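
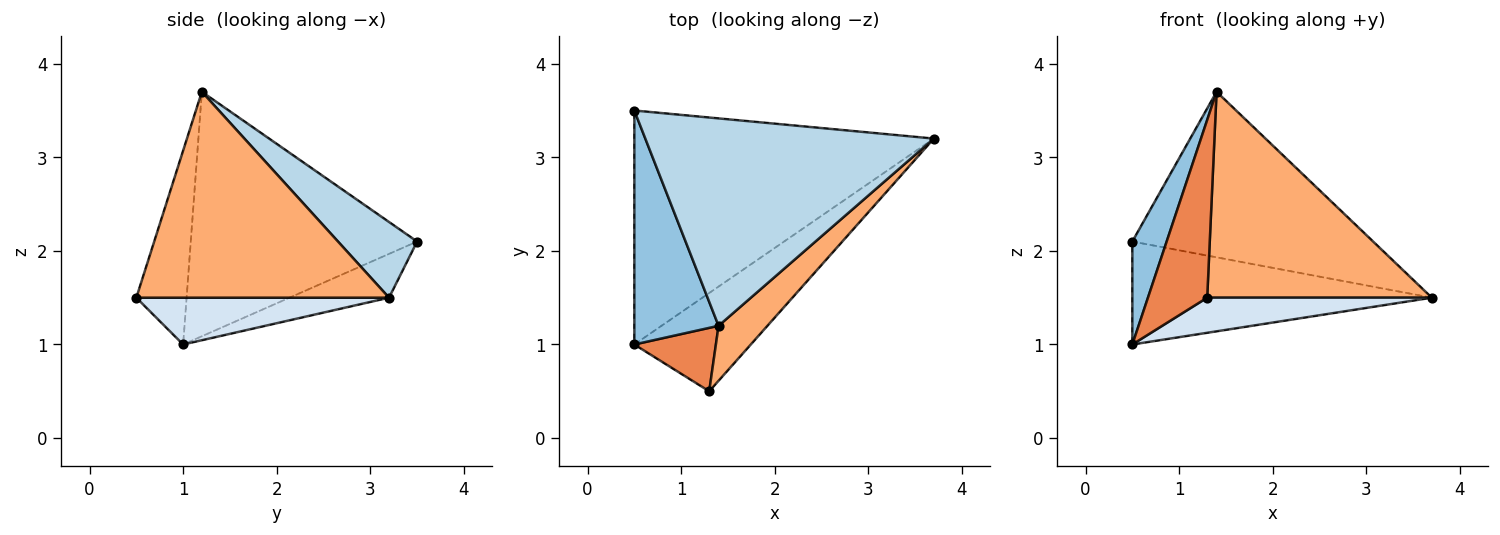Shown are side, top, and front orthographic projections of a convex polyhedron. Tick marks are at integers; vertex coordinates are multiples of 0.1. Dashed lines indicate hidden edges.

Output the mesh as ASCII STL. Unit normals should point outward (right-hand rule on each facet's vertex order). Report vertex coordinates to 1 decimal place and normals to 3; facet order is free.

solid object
 facet normal -0.133 0.399 -0.907
  outer loop
   vertex 0.5 3.5 2.1
   vertex 3.7 3.2 1.5
   vertex 0.5 1.0 1.0
  endloop
 endfacet
 facet normal -0.936 -0.142 0.322
  outer loop
   vertex 1.4 1.2 3.7
   vertex 0.5 3.5 2.1
   vertex 0.5 1.0 1.0
  endloop
 endfacet
 facet normal 0.201 0.611 0.766
  outer loop
   vertex 1.4 1.2 3.7
   vertex 3.7 3.2 1.5
   vertex 0.5 3.5 2.1
  endloop
 endfacet
 facet normal 0.354 -0.315 -0.881
  outer loop
   vertex 1.3 0.5 1.5
   vertex 0.5 1.0 1.0
   vertex 3.7 3.2 1.5
  endloop
 endfacet
 facet normal -0.624 -0.736 0.263
  outer loop
   vertex 1.3 0.5 1.5
   vertex 1.4 1.2 3.7
   vertex 0.5 1.0 1.0
  endloop
 endfacet
 facet normal 0.736 -0.654 0.175
  outer loop
   vertex 1.3 0.5 1.5
   vertex 3.7 3.2 1.5
   vertex 1.4 1.2 3.7
  endloop
 endfacet
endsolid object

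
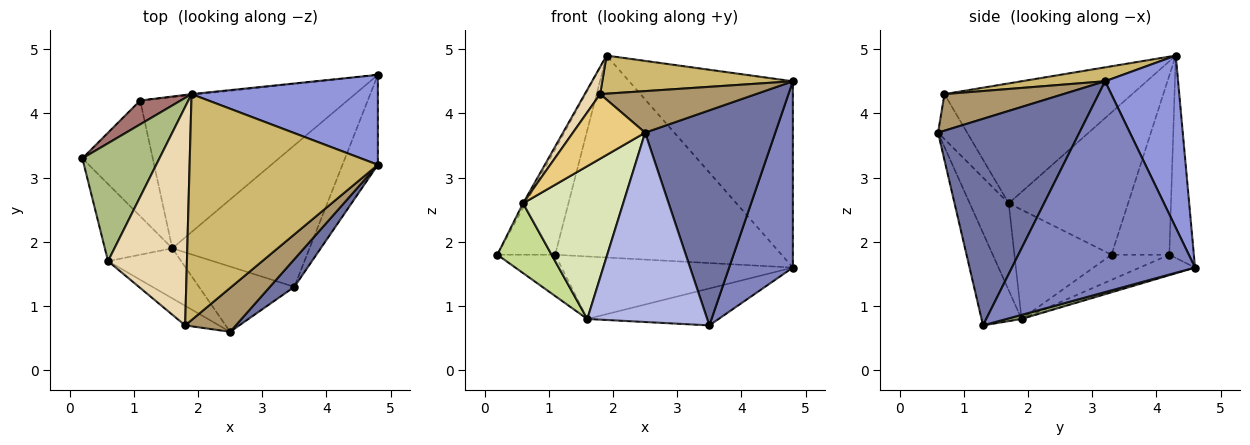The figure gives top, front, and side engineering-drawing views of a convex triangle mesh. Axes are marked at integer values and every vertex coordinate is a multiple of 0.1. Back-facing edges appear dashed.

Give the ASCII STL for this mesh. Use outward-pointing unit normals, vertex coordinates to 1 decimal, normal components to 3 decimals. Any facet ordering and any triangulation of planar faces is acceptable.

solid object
 facet normal 0.733 -0.675 0.087
  outer loop
   vertex 3.5 1.3 0.7
   vertex 4.8 3.2 4.5
   vertex 2.5 0.6 3.7
  endloop
 endfacet
 facet normal 0.933 -0.325 -0.157
  outer loop
   vertex 4.8 4.6 1.6
   vertex 4.8 3.2 4.5
   vertex 3.5 1.3 0.7
  endloop
 endfacet
 facet normal 0.373 0.836 0.403
  outer loop
   vertex 1.9 4.3 4.9
   vertex 4.8 3.2 4.5
   vertex 4.8 4.6 1.6
  endloop
 endfacet
 facet normal -0.301 -0.902 -0.311
  outer loop
   vertex 1.6 1.9 0.8
   vertex 3.5 1.3 0.7
   vertex 2.5 0.6 3.7
  endloop
 endfacet
 facet normal 0.029 0.252 -0.967
  outer loop
   vertex 1.6 1.9 0.8
   vertex 4.8 4.6 1.6
   vertex 3.5 1.3 0.7
  endloop
 endfacet
 facet normal -0.879 0.018 0.476
  outer loop
   vertex 0.6 1.7 2.6
   vertex 1.9 4.3 4.9
   vertex 0.2 3.3 1.8
  endloop
 endfacet
 facet normal -0.768 -0.429 -0.475
  outer loop
   vertex 0.6 1.7 2.6
   vertex 0.2 3.3 1.8
   vertex 1.6 1.9 0.8
  endloop
 endfacet
 facet normal -0.347 -0.891 -0.292
  outer loop
   vertex 0.6 1.7 2.6
   vertex 1.6 1.9 0.8
   vertex 2.5 0.6 3.7
  endloop
 endfacet
 facet normal 0.464 -0.609 0.643
  outer loop
   vertex 1.8 0.7 4.3
   vertex 2.5 0.6 3.7
   vertex 4.8 3.2 4.5
  endloop
 endfacet
 facet normal 0.073 -0.166 0.983
  outer loop
   vertex 1.8 0.7 4.3
   vertex 4.8 3.2 4.5
   vertex 1.9 4.3 4.9
  endloop
 endfacet
 facet normal -0.360 -0.893 -0.271
  outer loop
   vertex 1.8 0.7 4.3
   vertex 0.6 1.7 2.6
   vertex 2.5 0.6 3.7
  endloop
 endfacet
 facet normal -0.834 -0.068 0.548
  outer loop
   vertex 1.8 0.7 4.3
   vertex 1.9 4.3 4.9
   vertex 0.6 1.7 2.6
  endloop
 endfacet
 facet normal -0.698 0.698 0.158
  outer loop
   vertex 1.1 4.2 1.8
   vertex 0.2 3.3 1.8
   vertex 1.9 4.3 4.9
  endloop
 endfacet
 facet normal -0.108 0.994 -0.004
  outer loop
   vertex 1.1 4.2 1.8
   vertex 1.9 4.3 4.9
   vertex 4.8 4.6 1.6
  endloop
 endfacet
 facet normal -0.319 0.319 -0.893
  outer loop
   vertex 1.1 4.2 1.8
   vertex 1.6 1.9 0.8
   vertex 0.2 3.3 1.8
  endloop
 endfacet
 facet normal -0.091 0.380 -0.920
  outer loop
   vertex 1.1 4.2 1.8
   vertex 4.8 4.6 1.6
   vertex 1.6 1.9 0.8
  endloop
 endfacet
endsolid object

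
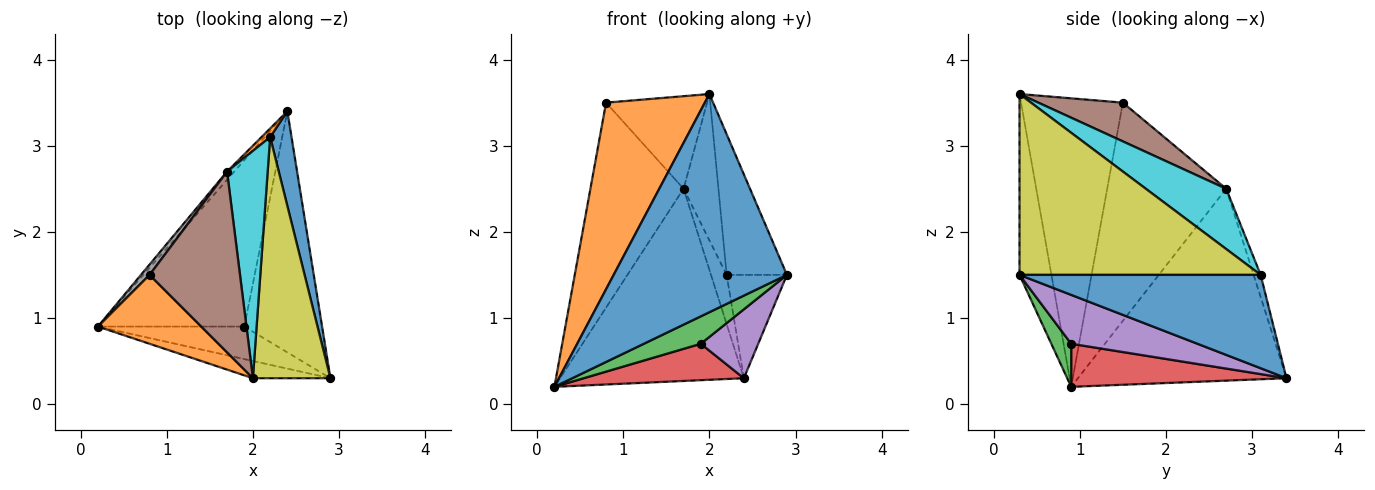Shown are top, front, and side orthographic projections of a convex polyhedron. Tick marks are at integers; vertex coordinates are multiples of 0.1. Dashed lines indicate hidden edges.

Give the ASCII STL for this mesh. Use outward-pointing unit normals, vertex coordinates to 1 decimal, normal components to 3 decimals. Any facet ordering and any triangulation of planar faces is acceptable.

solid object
 facet normal -0.181 -0.981 -0.077
  outer loop
   vertex 2.0 0.3 3.6
   vertex 0.2 0.9 0.2
   vertex 2.9 0.3 1.5
  endloop
 endfacet
 facet normal -0.695 -0.674 0.249
  outer loop
   vertex 0.8 1.5 3.5
   vertex 0.2 0.9 0.2
   vertex 2.0 0.3 3.6
  endloop
 endfacet
 facet normal 0.219 -0.629 -0.746
  outer loop
   vertex 1.9 0.9 0.7
   vertex 2.9 0.3 1.5
   vertex 0.2 0.9 0.2
  endloop
 endfacet
 facet normal 0.276 -0.205 -0.939
  outer loop
   vertex 1.9 0.9 0.7
   vertex 0.2 0.9 0.2
   vertex 2.4 3.4 0.3
  endloop
 endfacet
 facet normal 0.517 -0.235 -0.823
  outer loop
   vertex 1.9 0.9 0.7
   vertex 2.4 3.4 0.3
   vertex 2.9 0.3 1.5
  endloop
 endfacet
 facet normal 0.356 0.426 0.832
  outer loop
   vertex 1.7 2.7 2.5
   vertex 0.8 1.5 3.5
   vertex 2.0 0.3 3.6
  endloop
 endfacet
 facet normal -0.750 0.661 -0.028
  outer loop
   vertex 1.7 2.7 2.5
   vertex 2.4 3.4 0.3
   vertex 0.2 0.9 0.2
  endloop
 endfacet
 facet normal -0.787 0.616 0.031
  outer loop
   vertex 1.7 2.7 2.5
   vertex 0.2 0.9 0.2
   vertex 0.8 1.5 3.5
  endloop
 endfacet
 facet normal 0.896 0.224 0.384
  outer loop
   vertex 2.2 3.1 1.5
   vertex 2.0 0.3 3.6
   vertex 2.9 0.3 1.5
  endloop
 endfacet
 facet normal 0.780 0.338 0.526
  outer loop
   vertex 2.2 3.1 1.5
   vertex 1.7 2.7 2.5
   vertex 2.0 0.3 3.6
  endloop
 endfacet
 facet normal 0.947 0.237 0.217
  outer loop
   vertex 2.2 3.1 1.5
   vertex 2.9 0.3 1.5
   vertex 2.4 3.4 0.3
  endloop
 endfacet
 facet normal -0.405 0.901 0.158
  outer loop
   vertex 2.2 3.1 1.5
   vertex 2.4 3.4 0.3
   vertex 1.7 2.7 2.5
  endloop
 endfacet
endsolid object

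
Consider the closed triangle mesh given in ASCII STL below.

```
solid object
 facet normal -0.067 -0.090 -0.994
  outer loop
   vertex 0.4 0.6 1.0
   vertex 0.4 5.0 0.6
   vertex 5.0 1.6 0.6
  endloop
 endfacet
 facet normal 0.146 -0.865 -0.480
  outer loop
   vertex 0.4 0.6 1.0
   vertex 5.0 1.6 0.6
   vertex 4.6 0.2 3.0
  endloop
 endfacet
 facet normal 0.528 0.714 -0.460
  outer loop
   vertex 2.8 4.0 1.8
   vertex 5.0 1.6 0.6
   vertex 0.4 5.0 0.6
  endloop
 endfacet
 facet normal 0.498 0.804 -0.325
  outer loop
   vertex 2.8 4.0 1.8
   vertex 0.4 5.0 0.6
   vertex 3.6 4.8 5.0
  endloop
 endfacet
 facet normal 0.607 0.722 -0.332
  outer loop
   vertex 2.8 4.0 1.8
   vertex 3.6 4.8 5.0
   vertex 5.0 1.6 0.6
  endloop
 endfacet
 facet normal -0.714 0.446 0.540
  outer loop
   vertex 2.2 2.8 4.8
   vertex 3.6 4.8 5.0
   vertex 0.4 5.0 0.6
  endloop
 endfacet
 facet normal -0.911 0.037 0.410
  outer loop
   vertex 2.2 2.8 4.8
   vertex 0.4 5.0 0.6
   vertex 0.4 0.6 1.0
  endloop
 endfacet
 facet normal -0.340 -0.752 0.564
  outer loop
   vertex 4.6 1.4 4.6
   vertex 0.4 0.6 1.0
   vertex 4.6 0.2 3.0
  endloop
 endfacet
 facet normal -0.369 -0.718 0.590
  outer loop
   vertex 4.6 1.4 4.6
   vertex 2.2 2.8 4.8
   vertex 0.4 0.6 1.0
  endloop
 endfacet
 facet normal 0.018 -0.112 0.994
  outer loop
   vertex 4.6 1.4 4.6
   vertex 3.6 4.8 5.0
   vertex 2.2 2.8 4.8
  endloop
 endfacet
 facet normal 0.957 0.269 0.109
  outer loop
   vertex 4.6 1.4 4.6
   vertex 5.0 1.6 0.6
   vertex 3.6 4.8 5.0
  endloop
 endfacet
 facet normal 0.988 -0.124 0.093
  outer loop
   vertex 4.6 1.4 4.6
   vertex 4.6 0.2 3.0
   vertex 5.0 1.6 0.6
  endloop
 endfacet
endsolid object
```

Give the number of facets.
12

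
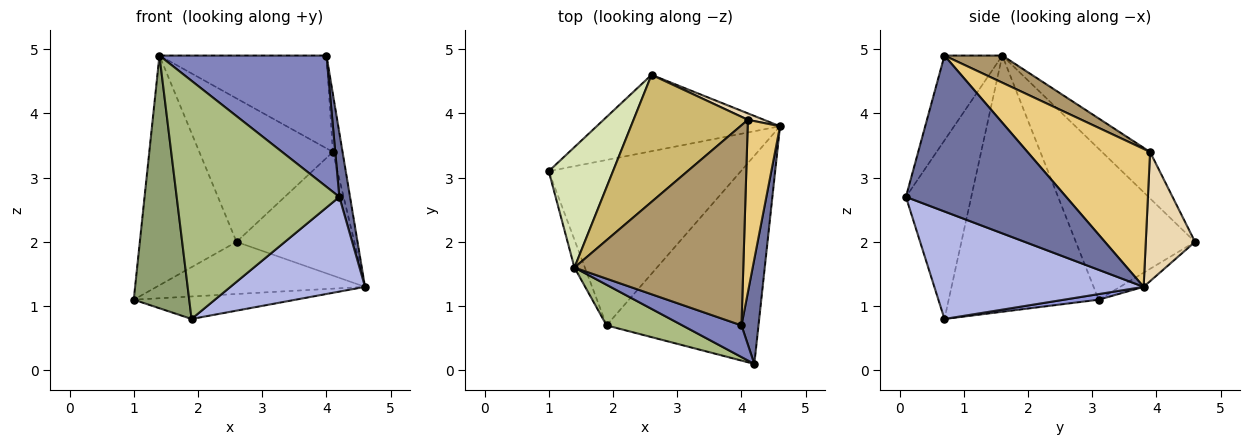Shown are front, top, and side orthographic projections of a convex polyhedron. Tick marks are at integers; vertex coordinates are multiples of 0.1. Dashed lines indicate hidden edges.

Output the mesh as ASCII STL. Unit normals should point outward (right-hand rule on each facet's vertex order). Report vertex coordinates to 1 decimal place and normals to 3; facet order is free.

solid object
 facet normal 0.992 -0.066 0.108
  outer loop
   vertex 4.0 0.7 4.9
   vertex 4.2 0.1 2.7
   vertex 4.6 3.8 1.3
  endloop
 endfacet
 facet normal -0.319 -0.921 0.222
  outer loop
   vertex 4.0 0.7 4.9
   vertex 1.4 1.6 4.9
   vertex 4.2 0.1 2.7
  endloop
 endfacet
 facet normal 0.029 0.135 -0.990
  outer loop
   vertex 1.9 0.7 0.8
   vertex 1.0 3.1 1.1
   vertex 4.6 3.8 1.3
  endloop
 endfacet
 facet normal 0.541 -0.348 -0.765
  outer loop
   vertex 1.9 0.7 0.8
   vertex 4.6 3.8 1.3
   vertex 4.2 0.1 2.7
  endloop
 endfacet
 facet normal -0.937 -0.347 -0.038
  outer loop
   vertex 1.9 0.7 0.8
   vertex 1.4 1.6 4.9
   vertex 1.0 3.1 1.1
  endloop
 endfacet
 facet normal -0.368 -0.917 0.156
  outer loop
   vertex 1.9 0.7 0.8
   vertex 4.2 0.1 2.7
   vertex 1.4 1.6 4.9
  endloop
 endfacet
 facet normal -0.064 0.562 -0.824
  outer loop
   vertex 2.6 4.6 2.0
   vertex 4.6 3.8 1.3
   vertex 1.0 3.1 1.1
  endloop
 endfacet
 facet normal -0.737 0.598 0.314
  outer loop
   vertex 2.6 4.6 2.0
   vertex 1.0 3.1 1.1
   vertex 1.4 1.6 4.9
  endloop
 endfacet
 facet normal 0.144 0.416 0.898
  outer loop
   vertex 4.1 3.9 3.4
   vertex 1.4 1.6 4.9
   vertex 4.0 0.7 4.9
  endloop
 endfacet
 facet normal -0.260 0.723 0.640
  outer loop
   vertex 4.1 3.9 3.4
   vertex 2.6 4.6 2.0
   vertex 1.4 1.6 4.9
  endloop
 endfacet
 facet normal 0.971 0.076 0.228
  outer loop
   vertex 4.1 3.9 3.4
   vertex 4.0 0.7 4.9
   vertex 4.6 3.8 1.3
  endloop
 endfacet
 facet normal 0.385 0.922 0.048
  outer loop
   vertex 4.1 3.9 3.4
   vertex 4.6 3.8 1.3
   vertex 2.6 4.6 2.0
  endloop
 endfacet
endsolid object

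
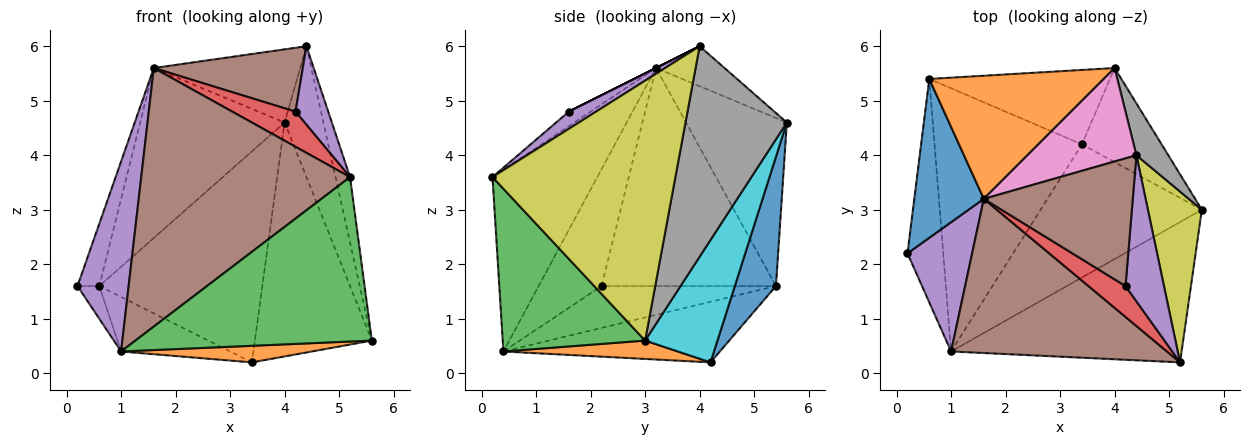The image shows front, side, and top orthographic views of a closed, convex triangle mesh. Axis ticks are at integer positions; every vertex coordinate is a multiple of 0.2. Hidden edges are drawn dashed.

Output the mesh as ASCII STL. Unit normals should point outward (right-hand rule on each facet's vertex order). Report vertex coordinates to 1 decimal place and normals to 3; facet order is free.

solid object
 facet normal -0.946 0.118 0.302
  outer loop
   vertex 0.6 5.4 1.6
   vertex 0.2 2.2 1.6
   vertex 1.6 3.2 5.6
  endloop
 endfacet
 facet normal -0.492 0.705 0.511
  outer loop
   vertex 0.6 5.4 1.6
   vertex 1.6 3.2 5.6
   vertex 4.0 5.6 4.6
  endloop
 endfacet
 facet normal 0.417 -0.692 -0.590
  outer loop
   vertex 1.0 0.4 0.4
   vertex 5.6 3.0 0.6
   vertex 5.2 0.2 3.6
  endloop
 endfacet
 facet normal -0.757 0.095 -0.647
  outer loop
   vertex 1.0 0.4 0.4
   vertex 0.2 2.2 1.6
   vertex 0.6 5.4 1.6
  endloop
 endfacet
 facet normal -0.713 -0.580 0.394
  outer loop
   vertex 1.0 0.4 0.4
   vertex 1.6 3.2 5.6
   vertex 0.2 2.2 1.6
  endloop
 endfacet
 facet normal -0.396 -0.789 0.470
  outer loop
   vertex 1.0 0.4 0.4
   vertex 5.2 0.2 3.6
   vertex 1.6 3.2 5.6
  endloop
 endfacet
 facet normal -0.277 0.592 0.756
  outer loop
   vertex 4.4 4.0 6.0
   vertex 4.0 5.6 4.6
   vertex 1.6 3.2 5.6
  endloop
 endfacet
 facet normal 0.925 0.354 0.140
  outer loop
   vertex 4.4 4.0 6.0
   vertex 5.6 3.0 0.6
   vertex 4.0 5.6 4.6
  endloop
 endfacet
 facet normal 0.976 0.078 0.203
  outer loop
   vertex 4.4 4.0 6.0
   vertex 5.2 0.2 3.6
   vertex 5.6 3.0 0.6
  endloop
 endfacet
 facet normal 0.498 0.805 -0.324
  outer loop
   vertex 3.4 4.2 0.2
   vertex 4.0 5.6 4.6
   vertex 5.6 3.0 0.6
  endloop
 endfacet
 facet normal 0.231 0.917 -0.323
  outer loop
   vertex 3.4 4.2 0.2
   vertex 0.6 5.4 1.6
   vertex 4.0 5.6 4.6
  endloop
 endfacet
 facet normal 0.112 -0.123 -0.986
  outer loop
   vertex 3.4 4.2 0.2
   vertex 5.6 3.0 0.6
   vertex 1.0 0.4 0.4
  endloop
 endfacet
 facet normal -0.374 0.188 -0.908
  outer loop
   vertex 3.4 4.2 0.2
   vertex 1.0 0.4 0.4
   vertex 0.6 5.4 1.6
  endloop
 endfacet
 facet normal -0.251 -0.727 0.639
  outer loop
   vertex 4.2 1.6 4.8
   vertex 1.6 3.2 5.6
   vertex 5.2 0.2 3.6
  endloop
 endfacet
 facet normal 0.367 -0.440 0.819
  outer loop
   vertex 4.2 1.6 4.8
   vertex 5.2 0.2 3.6
   vertex 4.4 4.0 6.0
  endloop
 endfacet
 facet normal 0.000 -0.447 0.894
  outer loop
   vertex 4.2 1.6 4.8
   vertex 4.4 4.0 6.0
   vertex 1.6 3.2 5.6
  endloop
 endfacet
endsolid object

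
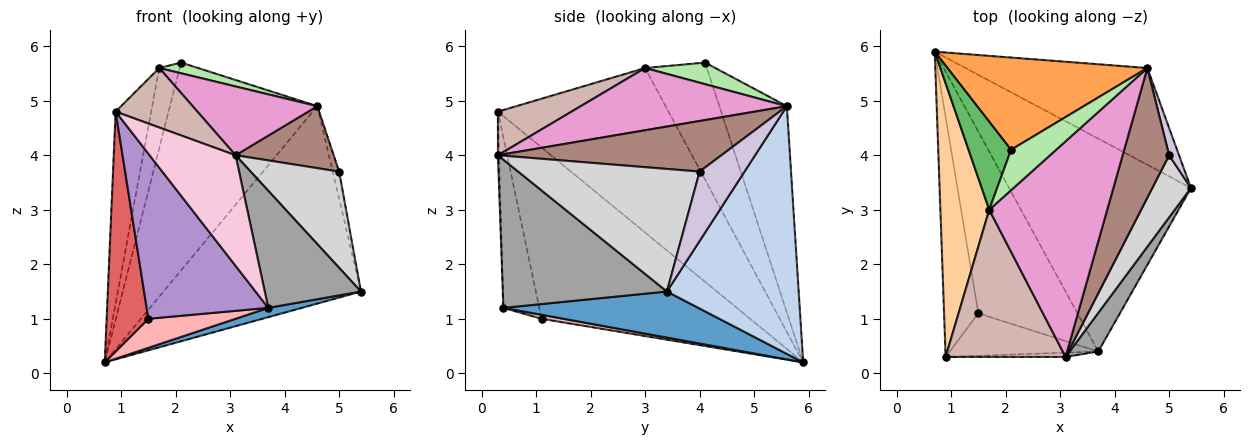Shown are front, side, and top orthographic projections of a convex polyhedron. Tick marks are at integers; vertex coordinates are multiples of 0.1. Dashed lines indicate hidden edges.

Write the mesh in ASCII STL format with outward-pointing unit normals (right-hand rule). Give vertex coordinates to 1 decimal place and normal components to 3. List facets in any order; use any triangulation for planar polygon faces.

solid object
 facet normal 0.245 -0.042 -0.968
  outer loop
   vertex 3.7 0.4 1.2
   vertex 0.7 5.9 0.2
   vertex 5.4 3.4 1.5
  endloop
 endfacet
 facet normal 0.514 0.770 -0.377
  outer loop
   vertex 4.6 5.6 4.9
   vertex 5.4 3.4 1.5
   vertex 0.7 5.9 0.2
  endloop
 endfacet
 facet normal -0.386 0.843 0.374
  outer loop
   vertex 4.6 5.6 4.9
   vertex 0.7 5.9 0.2
   vertex 2.1 4.1 5.7
  endloop
 endfacet
 facet normal -0.940 0.196 0.279
  outer loop
   vertex 1.7 3.0 5.6
   vertex 0.7 5.9 0.2
   vertex 0.9 0.3 4.8
  endloop
 endfacet
 facet normal -0.898 0.297 0.326
  outer loop
   vertex 1.7 3.0 5.6
   vertex 2.1 4.1 5.7
   vertex 0.7 5.9 0.2
  endloop
 endfacet
 facet normal 0.420 -0.233 0.877
  outer loop
   vertex 1.7 3.0 5.6
   vertex 4.6 5.6 4.9
   vertex 2.1 4.1 5.7
  endloop
 endfacet
 facet normal -0.962 -0.192 -0.192
  outer loop
   vertex 1.5 1.1 1.0
   vertex 0.9 0.3 4.8
   vertex 0.7 5.9 0.2
  endloop
 endfacet
 facet normal 0.039 -0.158 -0.987
  outer loop
   vertex 1.5 1.1 1.0
   vertex 0.7 5.9 0.2
   vertex 3.7 0.4 1.2
  endloop
 endfacet
 facet normal -0.275 -0.931 -0.239
  outer loop
   vertex 1.5 1.1 1.0
   vertex 3.7 0.4 1.2
   vertex 0.9 0.3 4.8
  endloop
 endfacet
 facet normal 0.980 0.140 0.140
  outer loop
   vertex 5.0 4.0 3.7
   vertex 5.4 3.4 1.5
   vertex 4.6 5.6 4.9
  endloop
 endfacet
 facet normal 0.701 -0.308 0.644
  outer loop
   vertex 3.1 0.3 4.0
   vertex 5.0 4.0 3.7
   vertex 4.6 5.6 4.9
  endloop
 endfacet
 facet normal 0.319 -0.355 0.879
  outer loop
   vertex 3.1 0.3 4.0
   vertex 1.7 3.0 5.6
   vertex 0.9 0.3 4.8
  endloop
 endfacet
 facet normal 0.449 -0.272 0.851
  outer loop
   vertex 3.1 0.3 4.0
   vertex 4.6 5.6 4.9
   vertex 1.7 3.0 5.6
  endloop
 endfacet
 facet normal -0.014 -0.999 -0.039
  outer loop
   vertex 3.1 0.3 4.0
   vertex 0.9 0.3 4.8
   vertex 3.7 0.4 1.2
  endloop
 endfacet
 facet normal 0.851 -0.499 0.165
  outer loop
   vertex 3.1 0.3 4.0
   vertex 3.7 0.4 1.2
   vertex 5.4 3.4 1.5
  endloop
 endfacet
 facet normal 0.865 -0.422 0.272
  outer loop
   vertex 3.1 0.3 4.0
   vertex 5.4 3.4 1.5
   vertex 5.0 4.0 3.7
  endloop
 endfacet
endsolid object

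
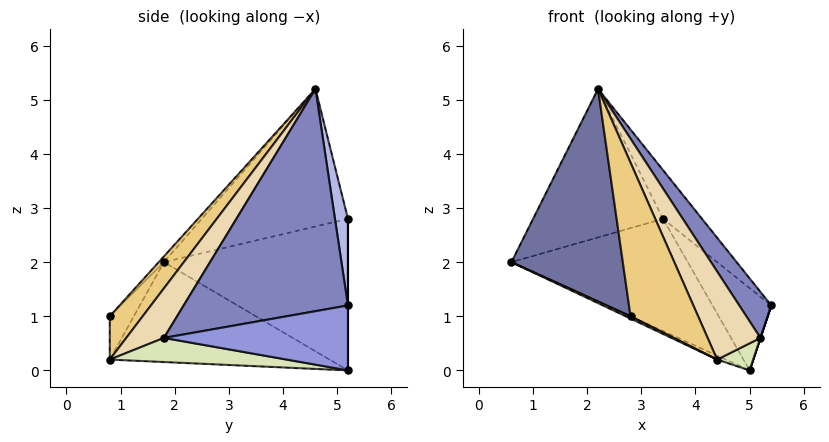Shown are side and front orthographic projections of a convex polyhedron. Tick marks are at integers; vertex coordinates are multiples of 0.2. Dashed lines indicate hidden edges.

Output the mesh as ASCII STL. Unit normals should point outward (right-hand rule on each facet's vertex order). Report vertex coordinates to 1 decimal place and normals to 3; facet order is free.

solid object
 facet normal -0.034 -0.744 0.668
  outer loop
   vertex 2.2 4.6 5.2
   vertex 0.6 1.8 2.0
   vertex 2.8 0.8 1.0
  endloop
 endfacet
 facet normal 0.783 -0.153 0.603
  outer loop
   vertex 5.2 1.8 0.6
   vertex 5.4 5.2 1.2
   vertex 2.2 4.6 5.2
  endloop
 endfacet
 facet normal 0.949 0.000 -0.316
  outer loop
   vertex 5.2 1.8 0.6
   vertex 5.0 5.2 0.0
   vertex 5.4 5.2 1.2
  endloop
 endfacet
 facet normal 0.294 0.882 0.368
  outer loop
   vertex 3.4 5.2 2.8
   vertex 2.2 4.6 5.2
   vertex 5.4 5.2 1.2
  endloop
 endfacet
 facet normal 0.000 1.000 0.000
  outer loop
   vertex 3.4 5.2 2.8
   vertex 5.4 5.2 1.2
   vertex 5.0 5.2 0.0
  endloop
 endfacet
 facet normal -0.732 0.650 -0.203
  outer loop
   vertex 3.4 5.2 2.8
   vertex 0.6 1.8 2.0
   vertex 2.2 4.6 5.2
  endloop
 endfacet
 facet normal -0.668 0.639 -0.381
  outer loop
   vertex 3.4 5.2 2.8
   vertex 5.0 5.2 0.0
   vertex 0.6 1.8 2.0
  endloop
 endfacet
 facet normal 0.554 -0.113 -0.825
  outer loop
   vertex 4.4 0.8 0.2
   vertex 5.0 5.2 0.0
   vertex 5.2 1.8 0.6
  endloop
 endfacet
 facet normal -0.445 -0.089 -0.891
  outer loop
   vertex 4.4 0.8 0.2
   vertex 2.8 0.8 1.0
   vertex 0.6 1.8 2.0
  endloop
 endfacet
 facet normal -0.424 0.017 -0.905
  outer loop
   vertex 4.4 0.8 0.2
   vertex 0.6 1.8 2.0
   vertex 5.0 5.2 0.0
  endloop
 endfacet
 facet normal 0.329 -0.676 0.659
  outer loop
   vertex 4.4 0.8 0.2
   vertex 2.2 4.6 5.2
   vertex 2.8 0.8 1.0
  endloop
 endfacet
 facet normal 0.437 -0.613 0.658
  outer loop
   vertex 4.4 0.8 0.2
   vertex 5.2 1.8 0.6
   vertex 2.2 4.6 5.2
  endloop
 endfacet
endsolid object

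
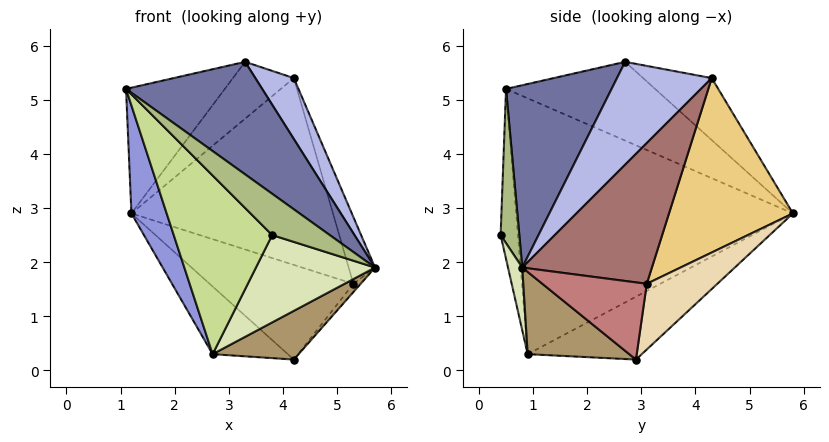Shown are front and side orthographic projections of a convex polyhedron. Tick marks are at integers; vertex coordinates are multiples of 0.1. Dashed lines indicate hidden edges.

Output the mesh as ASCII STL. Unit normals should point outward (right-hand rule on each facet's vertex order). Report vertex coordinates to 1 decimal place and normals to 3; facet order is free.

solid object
 facet normal 0.483 -0.623 0.616
  outer loop
   vertex 3.3 2.7 5.7
   vertex 1.1 0.5 5.2
   vertex 5.7 0.8 1.9
  endloop
 endfacet
 facet normal -0.524 0.347 0.778
  outer loop
   vertex 3.3 2.7 5.7
   vertex 1.2 5.8 2.9
   vertex 1.1 0.5 5.2
  endloop
 endfacet
 facet normal -0.941 -0.120 -0.317
  outer loop
   vertex 2.7 0.9 0.3
   vertex 1.1 0.5 5.2
   vertex 1.2 5.8 2.9
  endloop
 endfacet
 facet normal 0.733 -0.298 0.612
  outer loop
   vertex 4.2 4.3 5.4
   vertex 3.3 2.7 5.7
   vertex 5.7 0.8 1.9
  endloop
 endfacet
 facet normal -0.457 0.405 0.792
  outer loop
   vertex 4.2 4.3 5.4
   vertex 1.2 5.8 2.9
   vertex 3.3 2.7 5.7
  endloop
 endfacet
 facet normal 0.292 -0.899 0.325
  outer loop
   vertex 3.8 0.4 2.5
   vertex 5.7 0.8 1.9
   vertex 1.1 0.5 5.2
  endloop
 endfacet
 facet normal -0.172 -0.976 -0.136
  outer loop
   vertex 3.8 0.4 2.5
   vertex 1.1 0.5 5.2
   vertex 2.7 0.9 0.3
  endloop
 endfacet
 facet normal 0.114 -0.955 -0.274
  outer loop
   vertex 3.8 0.4 2.5
   vertex 2.7 0.9 0.3
   vertex 5.7 0.8 1.9
  endloop
 endfacet
 facet normal 0.429 -0.363 -0.827
  outer loop
   vertex 4.2 2.9 0.2
   vertex 5.7 0.8 1.9
   vertex 2.7 0.9 0.3
  endloop
 endfacet
 facet normal -0.459 0.303 -0.835
  outer loop
   vertex 4.2 2.9 0.2
   vertex 2.7 0.9 0.3
   vertex 1.2 5.8 2.9
  endloop
 endfacet
 facet normal 0.520 0.846 -0.117
  outer loop
   vertex 5.3 3.1 1.6
   vertex 1.2 5.8 2.9
   vertex 4.2 4.3 5.4
  endloop
 endfacet
 facet normal 0.398 0.811 -0.429
  outer loop
   vertex 5.3 3.1 1.6
   vertex 4.2 2.9 0.2
   vertex 1.2 5.8 2.9
  endloop
 endfacet
 facet normal 0.957 0.195 0.216
  outer loop
   vertex 5.3 3.1 1.6
   vertex 4.2 4.3 5.4
   vertex 5.7 0.8 1.9
  endloop
 endfacet
 facet normal 0.781 0.055 -0.622
  outer loop
   vertex 5.3 3.1 1.6
   vertex 5.7 0.8 1.9
   vertex 4.2 2.9 0.2
  endloop
 endfacet
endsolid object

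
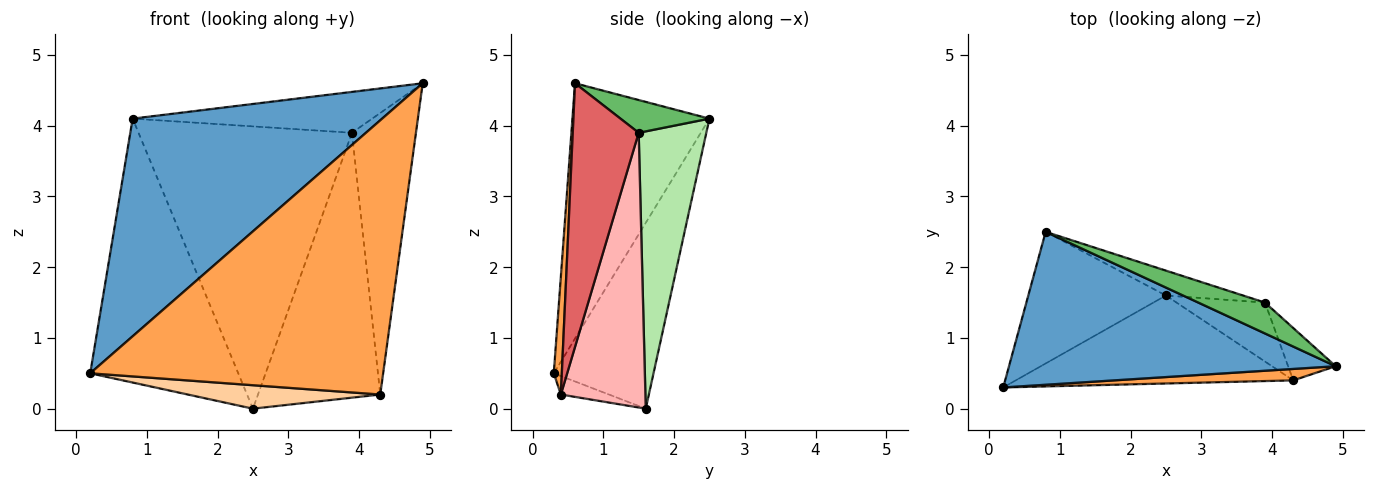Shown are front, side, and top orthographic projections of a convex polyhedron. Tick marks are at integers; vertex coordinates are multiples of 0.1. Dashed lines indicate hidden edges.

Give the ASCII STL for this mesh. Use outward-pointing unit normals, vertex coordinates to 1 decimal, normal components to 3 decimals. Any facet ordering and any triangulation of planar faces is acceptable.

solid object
 facet normal -0.410 -0.746 0.524
  outer loop
   vertex 0.8 2.5 4.1
   vertex 0.2 0.3 0.5
   vertex 4.9 0.6 4.6
  endloop
 endfacet
 facet normal -0.516 0.766 -0.382
  outer loop
   vertex 2.5 1.6 0.0
   vertex 0.2 0.3 0.5
   vertex 0.8 2.5 4.1
  endloop
 endfacet
 facet normal 0.027 -0.999 0.042
  outer loop
   vertex 4.3 0.4 0.2
   vertex 4.9 0.6 4.6
   vertex 0.2 0.3 0.5
  endloop
 endfacet
 facet normal -0.064 -0.257 -0.964
  outer loop
   vertex 4.3 0.4 0.2
   vertex 0.2 0.3 0.5
   vertex 2.5 1.6 0.0
  endloop
 endfacet
 facet normal 0.284 0.765 0.578
  outer loop
   vertex 3.9 1.5 3.9
   vertex 0.8 2.5 4.1
   vertex 4.9 0.6 4.6
  endloop
 endfacet
 facet normal 0.301 0.950 -0.084
  outer loop
   vertex 3.9 1.5 3.9
   vertex 2.5 1.6 0.0
   vertex 0.8 2.5 4.1
  endloop
 endfacet
 facet normal 0.712 0.691 -0.128
  outer loop
   vertex 3.9 1.5 3.9
   vertex 4.9 0.6 4.6
   vertex 4.3 0.4 0.2
  endloop
 endfacet
 facet normal 0.559 0.809 -0.180
  outer loop
   vertex 3.9 1.5 3.9
   vertex 4.3 0.4 0.2
   vertex 2.5 1.6 0.0
  endloop
 endfacet
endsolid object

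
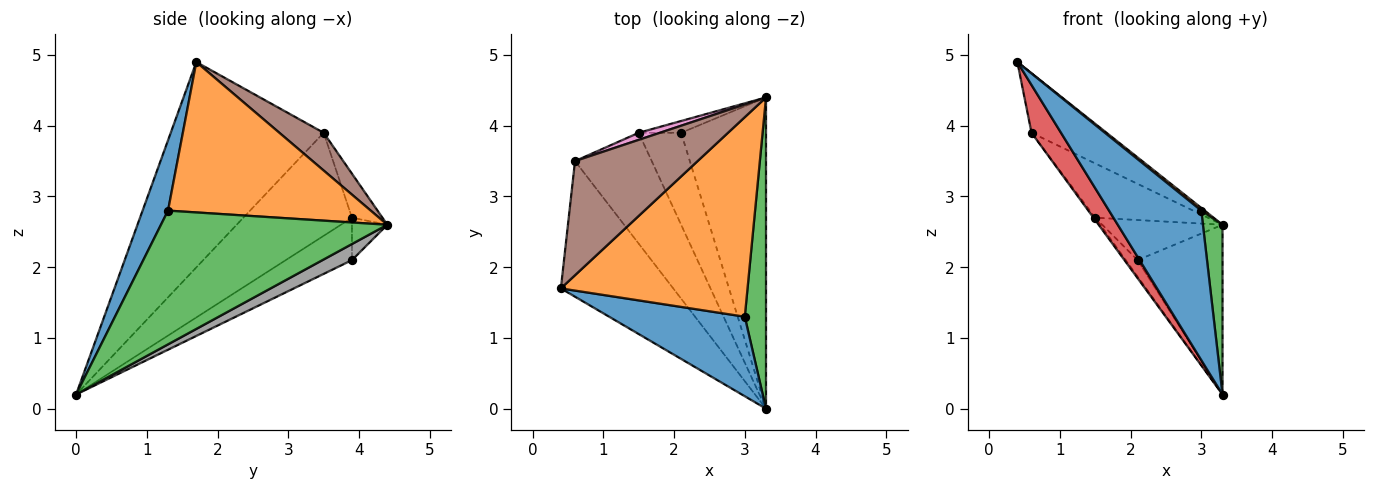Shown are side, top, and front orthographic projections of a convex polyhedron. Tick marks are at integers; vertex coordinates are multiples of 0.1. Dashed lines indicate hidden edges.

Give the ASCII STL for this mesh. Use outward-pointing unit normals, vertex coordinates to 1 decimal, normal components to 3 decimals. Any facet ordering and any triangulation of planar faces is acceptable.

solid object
 facet normal 0.237 -0.858 0.456
  outer loop
   vertex 3.0 1.3 2.8
   vertex 0.4 1.7 4.9
   vertex 3.3 0.0 0.2
  endloop
 endfacet
 facet normal 0.627 -0.010 0.779
  outer loop
   vertex 3.0 1.3 2.8
   vertex 3.3 4.4 2.6
   vertex 0.4 1.7 4.9
  endloop
 endfacet
 facet normal 0.984 -0.085 0.156
  outer loop
   vertex 3.0 1.3 2.8
   vertex 3.3 0.0 0.2
   vertex 3.3 4.4 2.6
  endloop
 endfacet
 facet normal -0.865 -0.167 -0.473
  outer loop
   vertex 0.6 3.5 3.9
   vertex 3.3 0.0 0.2
   vertex 0.4 1.7 4.9
  endloop
 endfacet
 facet normal -0.802 0.013 -0.597
  outer loop
   vertex 0.6 3.5 3.9
   vertex 1.5 3.9 2.7
   vertex 3.3 0.0 0.2
  endloop
 endfacet
 facet normal 0.263 0.446 0.855
  outer loop
   vertex 0.6 3.5 3.9
   vertex 0.4 1.7 4.9
   vertex 3.3 4.4 2.6
  endloop
 endfacet
 facet normal -0.259 0.958 0.125
  outer loop
   vertex 0.6 3.5 3.9
   vertex 3.3 4.4 2.6
   vertex 1.5 3.9 2.7
  endloop
 endfacet
 facet normal 0.164 0.472 -0.866
  outer loop
   vertex 2.1 3.9 2.1
   vertex 3.3 4.4 2.6
   vertex 3.3 0.0 0.2
  endloop
 endfacet
 facet normal -0.701 0.126 -0.701
  outer loop
   vertex 2.1 3.9 2.1
   vertex 3.3 0.0 0.2
   vertex 1.5 3.9 2.7
  endloop
 endfacet
 facet normal -0.272 0.923 -0.272
  outer loop
   vertex 2.1 3.9 2.1
   vertex 1.5 3.9 2.7
   vertex 3.3 4.4 2.6
  endloop
 endfacet
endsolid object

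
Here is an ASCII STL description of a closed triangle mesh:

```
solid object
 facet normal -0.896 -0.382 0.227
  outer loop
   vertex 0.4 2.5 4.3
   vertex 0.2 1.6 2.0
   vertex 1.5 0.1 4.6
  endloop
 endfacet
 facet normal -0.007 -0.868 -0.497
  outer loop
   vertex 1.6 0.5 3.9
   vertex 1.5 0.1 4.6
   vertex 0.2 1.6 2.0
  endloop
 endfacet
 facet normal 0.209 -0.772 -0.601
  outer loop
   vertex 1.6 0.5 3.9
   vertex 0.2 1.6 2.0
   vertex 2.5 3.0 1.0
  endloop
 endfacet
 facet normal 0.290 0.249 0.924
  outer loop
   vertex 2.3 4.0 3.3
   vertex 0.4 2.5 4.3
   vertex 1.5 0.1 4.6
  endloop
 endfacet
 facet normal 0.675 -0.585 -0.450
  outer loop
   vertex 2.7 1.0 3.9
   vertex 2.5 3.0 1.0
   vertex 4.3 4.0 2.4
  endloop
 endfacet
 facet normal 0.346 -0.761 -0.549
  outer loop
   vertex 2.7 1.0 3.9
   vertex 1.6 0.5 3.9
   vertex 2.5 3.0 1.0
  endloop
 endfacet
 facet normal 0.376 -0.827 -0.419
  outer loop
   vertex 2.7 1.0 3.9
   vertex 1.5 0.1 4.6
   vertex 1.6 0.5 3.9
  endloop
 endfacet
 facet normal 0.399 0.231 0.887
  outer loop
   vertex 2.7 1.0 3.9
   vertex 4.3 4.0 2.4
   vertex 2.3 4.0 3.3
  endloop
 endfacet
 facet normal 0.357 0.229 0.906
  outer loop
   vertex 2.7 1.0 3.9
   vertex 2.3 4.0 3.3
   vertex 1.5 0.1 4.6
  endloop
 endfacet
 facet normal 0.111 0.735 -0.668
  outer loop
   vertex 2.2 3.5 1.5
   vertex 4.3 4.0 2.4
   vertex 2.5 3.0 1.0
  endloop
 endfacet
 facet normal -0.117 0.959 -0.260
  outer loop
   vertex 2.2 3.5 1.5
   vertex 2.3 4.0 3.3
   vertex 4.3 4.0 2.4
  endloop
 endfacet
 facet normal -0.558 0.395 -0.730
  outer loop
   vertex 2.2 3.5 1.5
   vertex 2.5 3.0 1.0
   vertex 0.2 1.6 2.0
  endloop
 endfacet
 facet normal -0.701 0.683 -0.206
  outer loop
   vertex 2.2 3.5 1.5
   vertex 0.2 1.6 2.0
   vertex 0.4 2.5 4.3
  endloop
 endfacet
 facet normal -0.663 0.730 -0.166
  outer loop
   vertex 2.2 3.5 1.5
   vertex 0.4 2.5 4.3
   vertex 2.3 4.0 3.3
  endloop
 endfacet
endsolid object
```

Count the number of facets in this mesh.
14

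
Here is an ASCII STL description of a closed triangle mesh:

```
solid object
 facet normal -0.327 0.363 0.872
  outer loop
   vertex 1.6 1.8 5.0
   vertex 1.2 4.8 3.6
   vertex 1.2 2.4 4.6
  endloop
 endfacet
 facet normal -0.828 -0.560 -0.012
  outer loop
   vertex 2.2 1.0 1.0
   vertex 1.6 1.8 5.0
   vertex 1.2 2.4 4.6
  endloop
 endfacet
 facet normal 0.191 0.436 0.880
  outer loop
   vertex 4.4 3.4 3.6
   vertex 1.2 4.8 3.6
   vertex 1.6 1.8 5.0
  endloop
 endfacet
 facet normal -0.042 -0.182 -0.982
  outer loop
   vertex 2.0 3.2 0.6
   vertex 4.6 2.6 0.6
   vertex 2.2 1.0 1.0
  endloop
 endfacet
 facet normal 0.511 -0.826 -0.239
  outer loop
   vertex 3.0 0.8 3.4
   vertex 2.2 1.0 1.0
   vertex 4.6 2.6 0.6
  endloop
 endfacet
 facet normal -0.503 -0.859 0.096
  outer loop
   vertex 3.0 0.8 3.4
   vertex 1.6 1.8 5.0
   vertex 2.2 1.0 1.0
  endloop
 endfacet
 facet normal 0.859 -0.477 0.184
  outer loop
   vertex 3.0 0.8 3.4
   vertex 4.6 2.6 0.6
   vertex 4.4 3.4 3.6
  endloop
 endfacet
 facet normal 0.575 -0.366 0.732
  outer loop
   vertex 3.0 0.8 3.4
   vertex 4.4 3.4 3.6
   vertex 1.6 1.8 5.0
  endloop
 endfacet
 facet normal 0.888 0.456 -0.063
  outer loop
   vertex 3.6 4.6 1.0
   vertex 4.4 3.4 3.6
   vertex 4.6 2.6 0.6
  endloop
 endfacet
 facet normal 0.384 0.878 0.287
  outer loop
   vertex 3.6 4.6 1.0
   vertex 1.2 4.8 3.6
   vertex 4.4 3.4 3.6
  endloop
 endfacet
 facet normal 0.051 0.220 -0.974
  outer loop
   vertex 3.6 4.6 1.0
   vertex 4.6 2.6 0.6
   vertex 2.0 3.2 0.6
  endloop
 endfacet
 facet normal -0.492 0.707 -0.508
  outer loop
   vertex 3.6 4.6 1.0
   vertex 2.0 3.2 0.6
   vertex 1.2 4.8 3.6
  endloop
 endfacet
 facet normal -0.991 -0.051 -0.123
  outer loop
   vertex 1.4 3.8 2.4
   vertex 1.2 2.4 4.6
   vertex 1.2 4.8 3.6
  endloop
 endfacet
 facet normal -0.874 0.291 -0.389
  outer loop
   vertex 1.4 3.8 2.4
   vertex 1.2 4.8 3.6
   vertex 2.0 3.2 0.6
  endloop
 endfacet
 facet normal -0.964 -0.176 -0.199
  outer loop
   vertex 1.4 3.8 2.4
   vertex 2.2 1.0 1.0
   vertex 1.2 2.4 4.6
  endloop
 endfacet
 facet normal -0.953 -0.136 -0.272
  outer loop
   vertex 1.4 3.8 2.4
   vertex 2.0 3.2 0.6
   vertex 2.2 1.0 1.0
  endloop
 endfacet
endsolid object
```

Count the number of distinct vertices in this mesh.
10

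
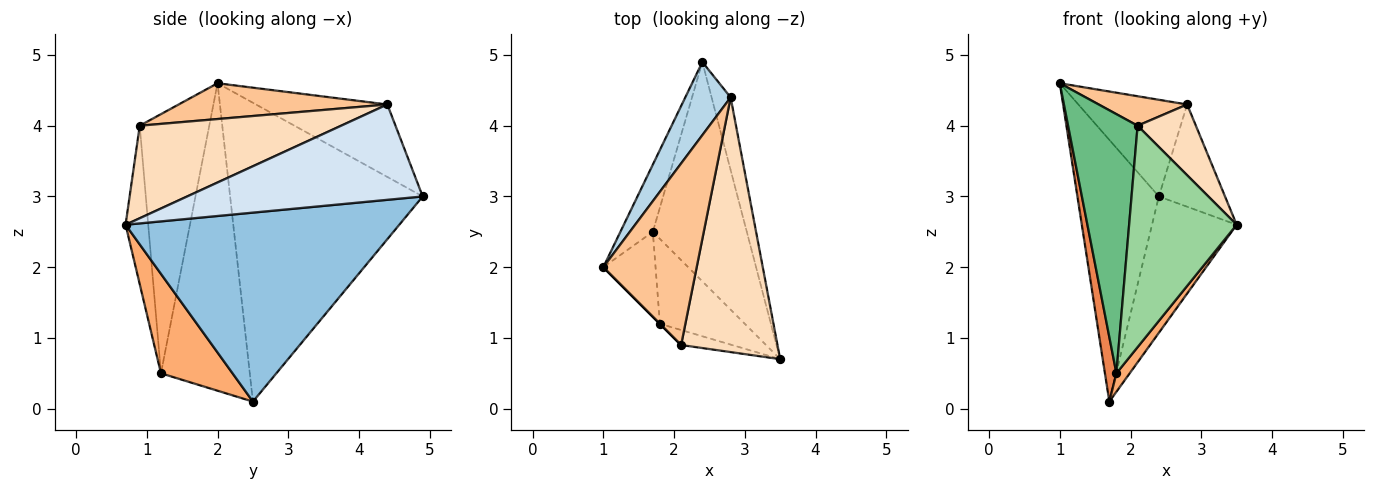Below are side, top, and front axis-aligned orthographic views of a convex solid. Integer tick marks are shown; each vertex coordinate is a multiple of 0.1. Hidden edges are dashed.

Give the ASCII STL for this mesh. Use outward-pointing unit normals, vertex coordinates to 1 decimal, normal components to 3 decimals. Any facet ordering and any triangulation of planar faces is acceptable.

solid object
 facet normal -0.916 0.388 -0.100
  outer loop
   vertex 1.7 2.5 0.1
   vertex 1.0 2.0 4.6
   vertex 2.4 4.9 3.0
  endloop
 endfacet
 facet normal 0.863 0.267 -0.429
  outer loop
   vertex 1.7 2.5 0.1
   vertex 2.4 4.9 3.0
   vertex 3.5 0.7 2.6
  endloop
 endfacet
 facet normal -0.694 0.575 0.434
  outer loop
   vertex 2.8 4.4 4.3
   vertex 2.4 4.9 3.0
   vertex 1.0 2.0 4.6
  endloop
 endfacet
 facet normal 0.945 0.266 -0.189
  outer loop
   vertex 2.8 4.4 4.3
   vertex 3.5 0.7 2.6
   vertex 2.4 4.9 3.0
  endloop
 endfacet
 facet normal -0.978 -0.126 -0.166
  outer loop
   vertex 1.8 1.2 0.5
   vertex 1.0 2.0 4.6
   vertex 1.7 2.5 0.1
  endloop
 endfacet
 facet normal 0.753 -0.140 -0.643
  outer loop
   vertex 1.8 1.2 0.5
   vertex 1.7 2.5 0.1
   vertex 3.5 0.7 2.6
  endloop
 endfacet
 facet normal 0.354 -0.150 0.923
  outer loop
   vertex 2.1 0.9 4.0
   vertex 2.8 4.4 4.3
   vertex 1.0 2.0 4.6
  endloop
 endfacet
 facet normal 0.679 -0.196 0.707
  outer loop
   vertex 2.1 0.9 4.0
   vertex 3.5 0.7 2.6
   vertex 2.8 4.4 4.3
  endloop
 endfacet
 facet normal -0.707 -0.707 0.000
  outer loop
   vertex 2.1 0.9 4.0
   vertex 1.0 2.0 4.6
   vertex 1.8 1.2 0.5
  endloop
 endfacet
 facet normal -0.206 -0.976 -0.066
  outer loop
   vertex 2.1 0.9 4.0
   vertex 1.8 1.2 0.5
   vertex 3.5 0.7 2.6
  endloop
 endfacet
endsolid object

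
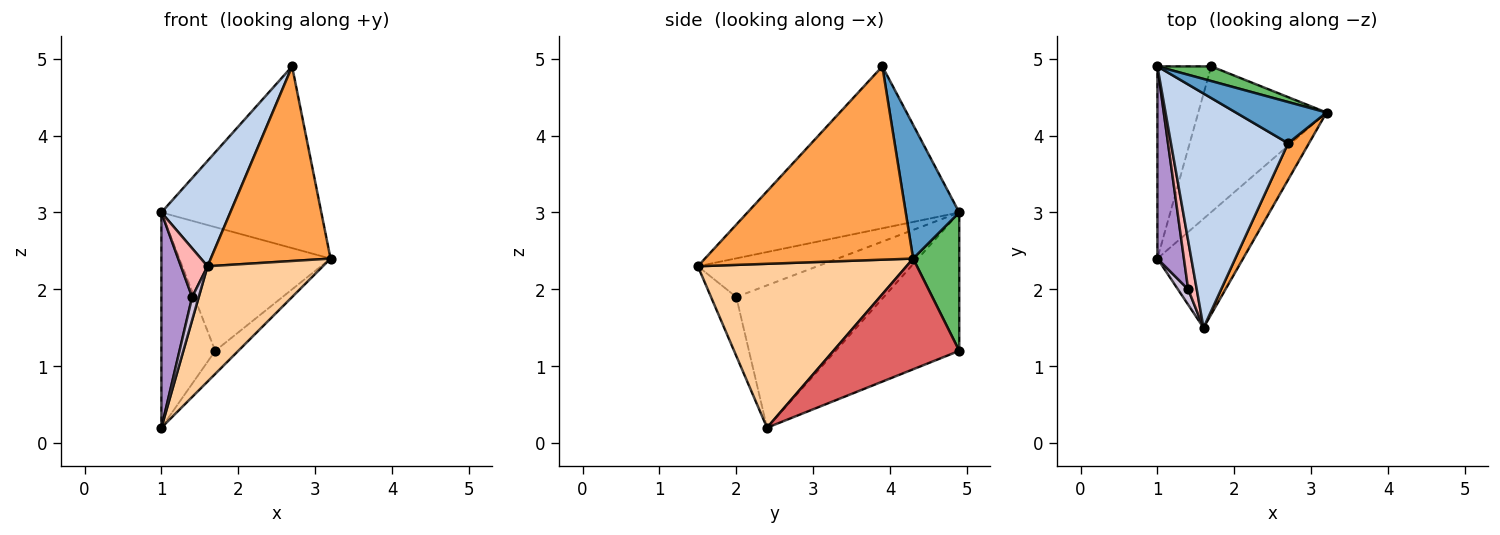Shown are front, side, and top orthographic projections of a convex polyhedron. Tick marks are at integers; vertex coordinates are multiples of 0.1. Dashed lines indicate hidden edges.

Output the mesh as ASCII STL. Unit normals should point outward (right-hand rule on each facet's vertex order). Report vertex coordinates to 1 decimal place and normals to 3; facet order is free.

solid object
 facet normal 0.310 0.927 0.210
  outer loop
   vertex 2.7 3.9 4.9
   vertex 3.2 4.3 2.4
   vertex 1.0 4.9 3.0
  endloop
 endfacet
 facet normal -0.783 -0.255 0.567
  outer loop
   vertex 2.7 3.9 4.9
   vertex 1.0 4.9 3.0
   vertex 1.6 1.5 2.3
  endloop
 endfacet
 facet normal 0.863 -0.496 0.093
  outer loop
   vertex 2.7 3.9 4.9
   vertex 1.6 1.5 2.3
   vertex 3.2 4.3 2.4
  endloop
 endfacet
 facet normal 0.796 -0.440 -0.416
  outer loop
   vertex 1.0 2.4 0.2
   vertex 3.2 4.3 2.4
   vertex 1.6 1.5 2.3
  endloop
 endfacet
 facet normal 0.290 0.950 0.113
  outer loop
   vertex 1.7 4.9 1.2
   vertex 1.0 4.9 3.0
   vertex 3.2 4.3 2.4
  endloop
 endfacet
 facet normal -0.864 0.376 -0.336
  outer loop
   vertex 1.7 4.9 1.2
   vertex 1.0 2.4 0.2
   vertex 1.0 4.9 3.0
  endloop
 endfacet
 facet normal 0.649 0.119 -0.752
  outer loop
   vertex 1.7 4.9 1.2
   vertex 3.2 4.3 2.4
   vertex 1.0 2.4 0.2
  endloop
 endfacet
 facet normal -0.954 -0.212 0.212
  outer loop
   vertex 1.4 2.0 1.9
   vertex 1.6 1.5 2.3
   vertex 1.0 4.9 3.0
  endloop
 endfacet
 facet normal -0.963 -0.201 0.179
  outer loop
   vertex 1.4 2.0 1.9
   vertex 1.0 4.9 3.0
   vertex 1.0 2.4 0.2
  endloop
 endfacet
 facet normal -0.954 -0.249 0.166
  outer loop
   vertex 1.4 2.0 1.9
   vertex 1.0 2.4 0.2
   vertex 1.6 1.5 2.3
  endloop
 endfacet
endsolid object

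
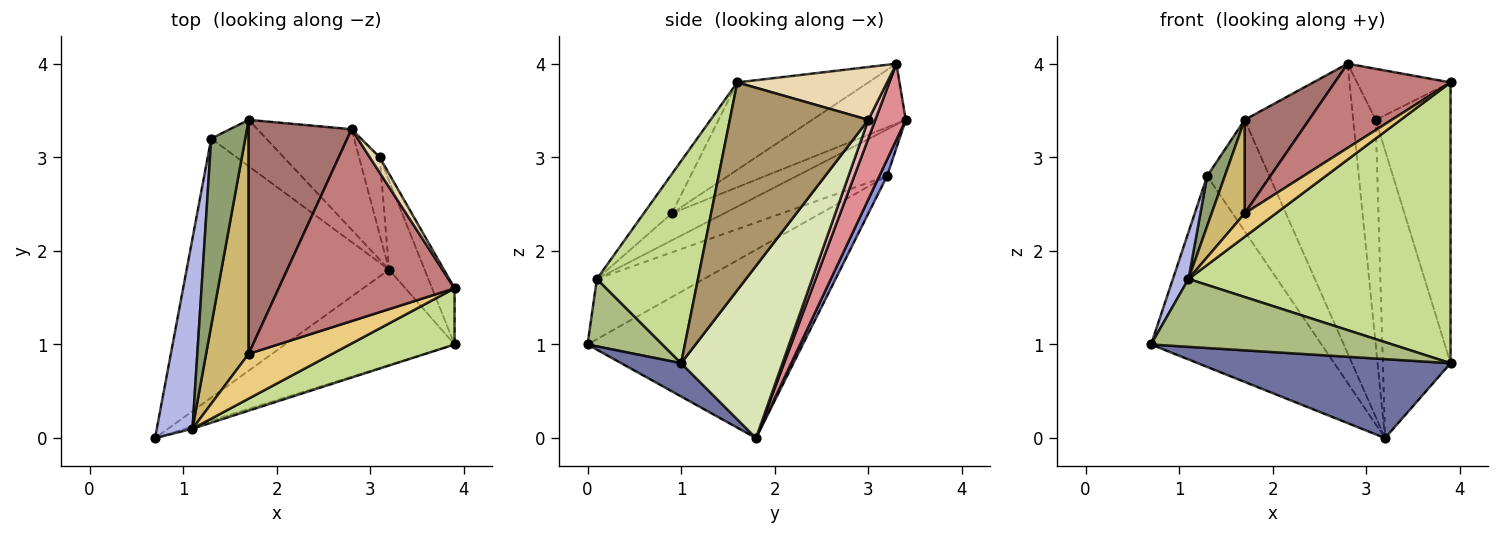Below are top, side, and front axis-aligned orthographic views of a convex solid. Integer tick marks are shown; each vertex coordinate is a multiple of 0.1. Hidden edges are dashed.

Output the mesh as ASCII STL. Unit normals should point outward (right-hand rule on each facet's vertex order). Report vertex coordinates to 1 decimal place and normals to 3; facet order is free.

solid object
 facet normal 0.149 -0.631 -0.761
  outer loop
   vertex 3.2 1.8 0.0
   vertex 3.9 1.0 0.8
   vertex 0.7 0.0 1.0
  endloop
 endfacet
 facet normal -0.600 0.475 -0.644
  outer loop
   vertex 1.3 3.2 2.8
   vertex 3.2 1.8 0.0
   vertex 0.7 0.0 1.0
  endloop
 endfacet
 facet normal 0.114 0.917 -0.382
  outer loop
   vertex 1.3 3.2 2.8
   vertex 1.7 3.4 3.4
   vertex 3.2 1.8 0.0
  endloop
 endfacet
 facet normal -0.854 -0.124 0.506
  outer loop
   vertex 1.1 0.1 1.7
   vertex 1.3 3.2 2.8
   vertex 0.7 0.0 1.0
  endloop
 endfacet
 facet normal -0.797 -0.156 0.583
  outer loop
   vertex 1.1 0.1 1.7
   vertex 1.7 3.4 3.4
   vertex 1.3 3.2 2.8
  endloop
 endfacet
 facet normal 0.296 -0.955 -0.033
  outer loop
   vertex 1.1 0.1 1.7
   vertex 0.7 0.0 1.0
   vertex 3.9 1.0 0.8
  endloop
 endfacet
 facet normal 0.354 -0.917 0.183
  outer loop
   vertex 1.1 0.1 1.7
   vertex 3.9 1.0 0.8
   vertex 3.9 1.6 3.8
  endloop
 endfacet
 facet normal 0.819 0.548 -0.169
  outer loop
   vertex 3.1 3.0 3.4
   vertex 3.9 1.0 0.8
   vertex 3.2 1.8 0.0
  endloop
 endfacet
 facet normal 0.876 0.473 -0.095
  outer loop
   vertex 3.1 3.0 3.4
   vertex 3.9 1.6 3.8
   vertex 3.9 1.0 0.8
  endloop
 endfacet
 facet normal -0.507 -0.320 0.800
  outer loop
   vertex 1.7 0.9 2.4
   vertex 1.7 3.4 3.4
   vertex 1.1 0.1 1.7
  endloop
 endfacet
 facet normal -0.385 -0.427 0.818
  outer loop
   vertex 1.7 0.9 2.4
   vertex 1.1 0.1 1.7
   vertex 3.9 1.6 3.8
  endloop
 endfacet
 facet normal 0.837 0.523 0.157
  outer loop
   vertex 2.8 3.3 4.0
   vertex 3.9 1.6 3.8
   vertex 3.1 3.0 3.4
  endloop
 endfacet
 facet normal -0.475 -0.327 0.817
  outer loop
   vertex 2.8 3.3 4.0
   vertex 1.7 3.4 3.4
   vertex 1.7 0.9 2.4
  endloop
 endfacet
 facet normal -0.414 -0.366 0.833
  outer loop
   vertex 2.8 3.3 4.0
   vertex 1.7 0.9 2.4
   vertex 3.9 1.6 3.8
  endloop
 endfacet
 facet normal 0.256 0.913 -0.317
  outer loop
   vertex 2.8 3.3 4.0
   vertex 3.2 1.8 0.0
   vertex 1.7 3.4 3.4
  endloop
 endfacet
 facet normal 0.283 0.907 -0.312
  outer loop
   vertex 2.8 3.3 4.0
   vertex 3.1 3.0 3.4
   vertex 3.2 1.8 0.0
  endloop
 endfacet
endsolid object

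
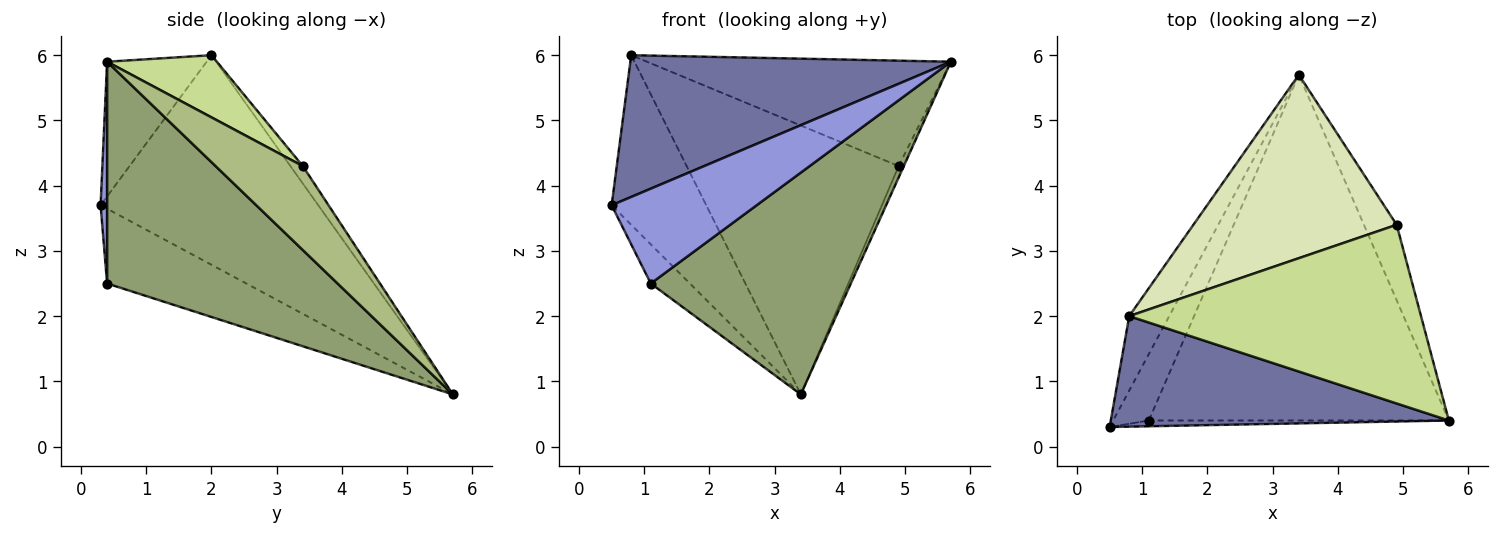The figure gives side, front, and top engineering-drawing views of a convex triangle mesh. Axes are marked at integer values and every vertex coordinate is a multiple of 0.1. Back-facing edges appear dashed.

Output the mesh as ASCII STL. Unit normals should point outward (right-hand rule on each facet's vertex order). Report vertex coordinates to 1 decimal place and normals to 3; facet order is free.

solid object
 facet normal -0.238 -0.766 0.597
  outer loop
   vertex 0.8 2.0 6.0
   vertex 0.5 0.3 3.7
   vertex 5.7 0.4 5.9
  endloop
 endfacet
 facet normal -0.903 0.393 -0.172
  outer loop
   vertex 0.8 2.0 6.0
   vertex 3.4 5.7 0.8
   vertex 0.5 0.3 3.7
  endloop
 endfacet
 facet normal 0.045 -0.997 -0.061
  outer loop
   vertex 1.1 0.4 2.5
   vertex 5.7 0.4 5.9
   vertex 0.5 0.3 3.7
  endloop
 endfacet
 facet normal -0.875 0.246 -0.417
  outer loop
   vertex 1.1 0.4 2.5
   vertex 0.5 0.3 3.7
   vertex 3.4 5.7 0.8
  endloop
 endfacet
 facet normal 0.528 -0.458 -0.715
  outer loop
   vertex 1.1 0.4 2.5
   vertex 3.4 5.7 0.8
   vertex 5.7 0.4 5.9
  endloop
 endfacet
 facet normal 0.930 0.055 -0.363
  outer loop
   vertex 4.9 3.4 4.3
   vertex 5.7 0.4 5.9
   vertex 3.4 5.7 0.8
  endloop
 endfacet
 facet normal 0.181 0.500 0.847
  outer loop
   vertex 4.9 3.4 4.3
   vertex 0.8 2.0 6.0
   vertex 5.7 0.4 5.9
  endloop
 endfacet
 facet normal -0.048 0.825 0.563
  outer loop
   vertex 4.9 3.4 4.3
   vertex 3.4 5.7 0.8
   vertex 0.8 2.0 6.0
  endloop
 endfacet
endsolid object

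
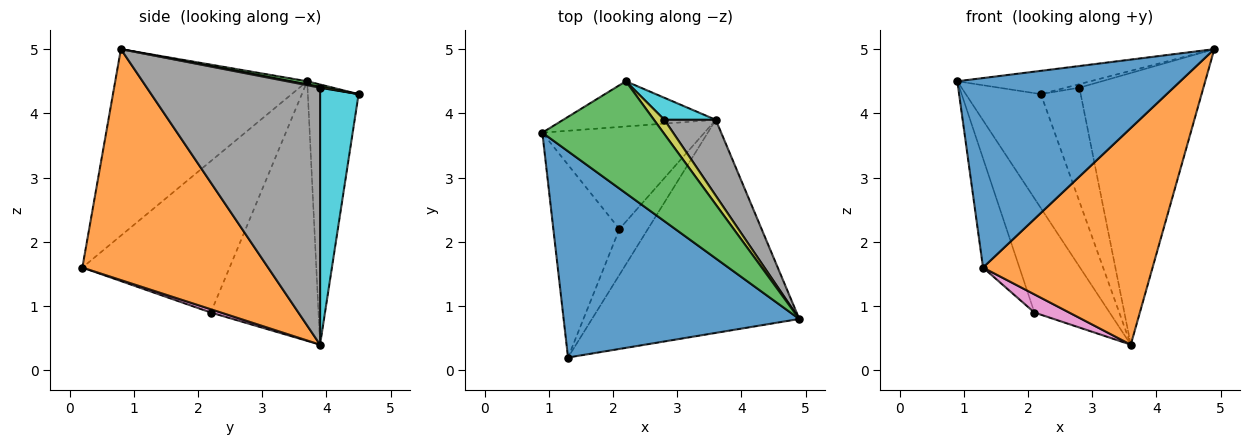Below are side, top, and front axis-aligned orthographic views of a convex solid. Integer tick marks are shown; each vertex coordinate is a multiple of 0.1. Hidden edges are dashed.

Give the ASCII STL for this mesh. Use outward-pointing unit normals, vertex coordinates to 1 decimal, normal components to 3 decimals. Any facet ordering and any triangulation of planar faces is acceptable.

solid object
 facet normal -0.503 -0.585 0.636
  outer loop
   vertex 1.3 0.2 1.6
   vertex 4.9 0.8 5.0
   vertex 0.9 3.7 4.5
  endloop
 endfacet
 facet normal 0.616 -0.562 -0.553
  outer loop
   vertex 3.6 3.9 0.4
   vertex 4.9 0.8 5.0
   vertex 1.3 0.2 1.6
  endloop
 endfacet
 facet normal 0.025 0.204 0.979
  outer loop
   vertex 2.2 4.5 4.3
   vertex 0.9 3.7 4.5
   vertex 4.9 0.8 5.0
  endloop
 endfacet
 facet normal -0.532 0.787 -0.312
  outer loop
   vertex 2.2 4.5 4.3
   vertex 3.6 3.9 0.4
   vertex 0.9 3.7 4.5
  endloop
 endfacet
 facet normal -0.894 0.221 -0.390
  outer loop
   vertex 2.1 2.2 0.9
   vertex 1.3 0.2 1.6
   vertex 0.9 3.7 4.5
  endloop
 endfacet
 facet normal -0.730 0.510 -0.456
  outer loop
   vertex 2.1 2.2 0.9
   vertex 0.9 3.7 4.5
   vertex 3.6 3.9 0.4
  endloop
 endfacet
 facet normal 0.107 -0.366 -0.924
  outer loop
   vertex 2.1 2.2 0.9
   vertex 3.6 3.9 0.4
   vertex 1.3 0.2 1.6
  endloop
 endfacet
 facet normal 0.802 0.575 0.160
  outer loop
   vertex 2.8 3.9 4.4
   vertex 4.9 0.8 5.0
   vertex 3.6 3.9 0.4
  endloop
 endfacet
 facet normal 0.081 0.242 0.967
  outer loop
   vertex 2.8 3.9 4.4
   vertex 2.2 4.5 4.3
   vertex 4.9 0.8 5.0
  endloop
 endfacet
 facet normal 0.689 0.712 0.138
  outer loop
   vertex 2.8 3.9 4.4
   vertex 3.6 3.9 0.4
   vertex 2.2 4.5 4.3
  endloop
 endfacet
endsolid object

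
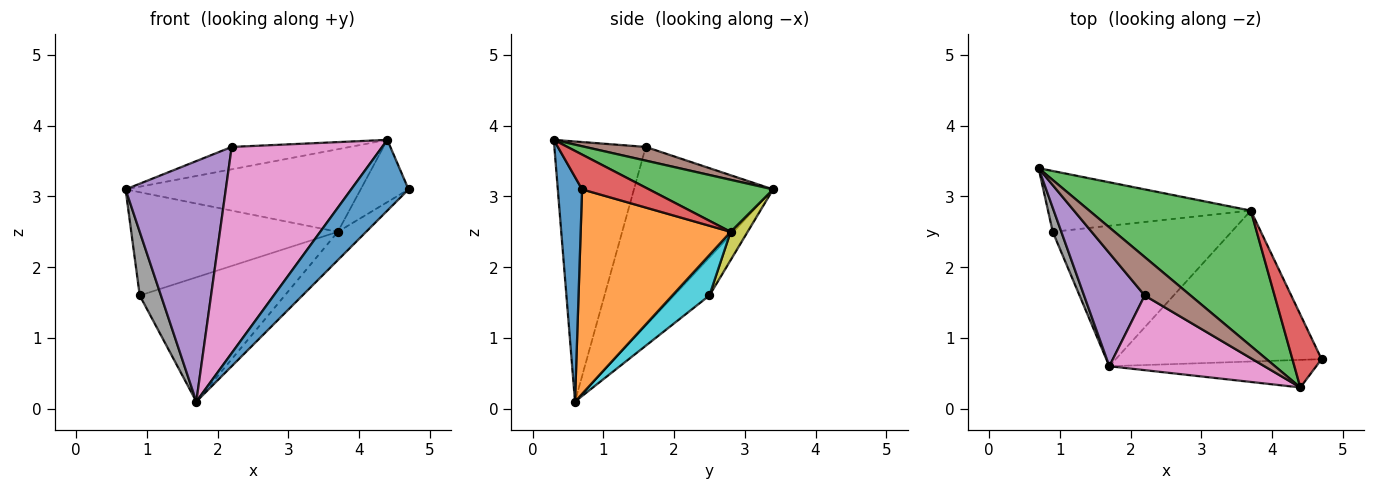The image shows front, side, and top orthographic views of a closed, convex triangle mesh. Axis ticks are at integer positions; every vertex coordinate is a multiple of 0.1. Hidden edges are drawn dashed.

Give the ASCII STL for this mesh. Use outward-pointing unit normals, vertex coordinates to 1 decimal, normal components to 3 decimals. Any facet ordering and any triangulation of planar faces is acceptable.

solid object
 facet normal 0.367 -0.867 -0.338
  outer loop
   vertex 4.4 0.3 3.8
   vertex 1.7 0.6 0.1
   vertex 4.7 0.7 3.1
  endloop
 endfacet
 facet normal 0.699 0.132 -0.703
  outer loop
   vertex 3.7 2.8 2.5
   vertex 4.7 0.7 3.1
   vertex 1.7 0.6 0.1
  endloop
 endfacet
 facet normal 0.265 0.502 0.823
  outer loop
   vertex 3.7 2.8 2.5
   vertex 0.7 3.4 3.1
   vertex 4.4 0.3 3.8
  endloop
 endfacet
 facet normal 0.672 0.481 0.563
  outer loop
   vertex 3.7 2.8 2.5
   vertex 4.4 0.3 3.8
   vertex 4.7 0.7 3.1
  endloop
 endfacet
 facet normal -0.782 -0.564 0.265
  outer loop
   vertex 2.2 1.6 3.7
   vertex 0.7 3.4 3.1
   vertex 1.7 0.6 0.1
  endloop
 endfacet
 facet normal 0.250 0.487 0.837
  outer loop
   vertex 2.2 1.6 3.7
   vertex 4.4 0.3 3.8
   vertex 0.7 3.4 3.1
  endloop
 endfacet
 facet normal -0.496 -0.816 0.296
  outer loop
   vertex 2.2 1.6 3.7
   vertex 1.7 0.6 0.1
   vertex 4.4 0.3 3.8
  endloop
 endfacet
 facet normal -0.842 -0.505 0.191
  outer loop
   vertex 0.9 2.5 1.6
   vertex 1.7 0.6 0.1
   vertex 0.7 3.4 3.1
  endloop
 endfacet
 facet normal 0.071 0.859 -0.506
  outer loop
   vertex 0.9 2.5 1.6
   vertex 0.7 3.4 3.1
   vertex 3.7 2.8 2.5
  endloop
 endfacet
 facet normal 0.167 0.653 -0.738
  outer loop
   vertex 0.9 2.5 1.6
   vertex 3.7 2.8 2.5
   vertex 1.7 0.6 0.1
  endloop
 endfacet
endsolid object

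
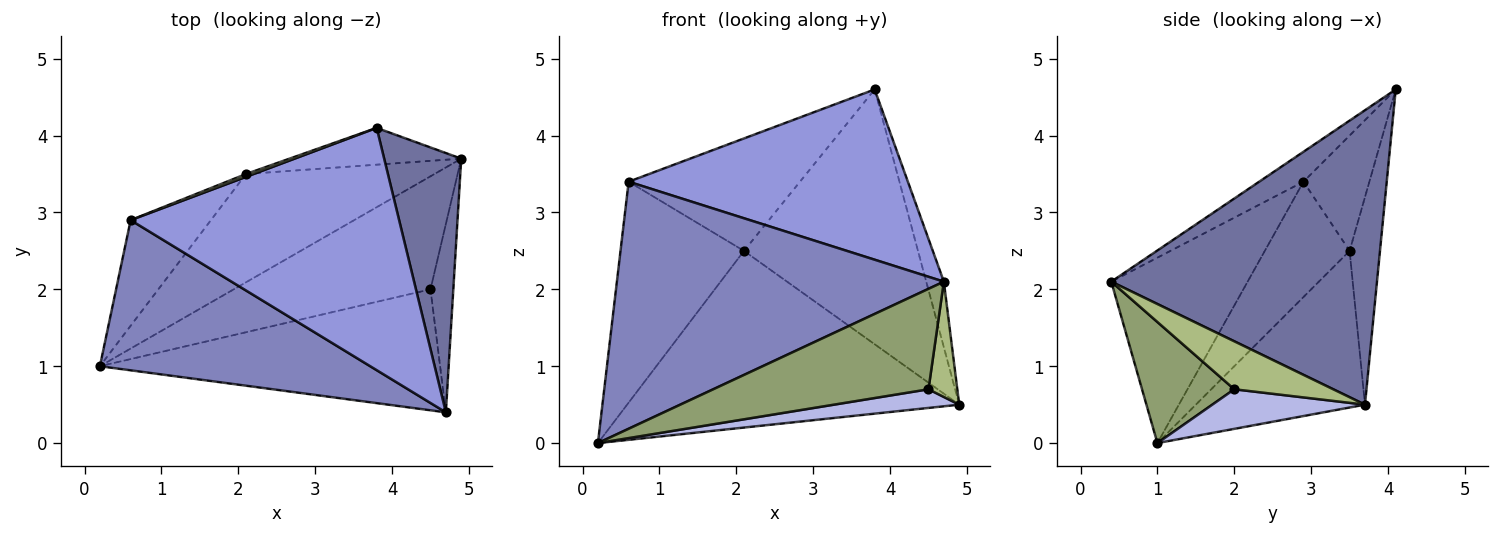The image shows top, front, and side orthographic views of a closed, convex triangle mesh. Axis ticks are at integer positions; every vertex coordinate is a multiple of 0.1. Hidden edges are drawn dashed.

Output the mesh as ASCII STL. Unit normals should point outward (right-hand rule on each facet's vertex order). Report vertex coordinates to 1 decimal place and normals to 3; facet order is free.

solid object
 facet normal 0.965 0.064 0.253
  outer loop
   vertex 3.8 4.1 4.6
   vertex 4.7 0.4 2.1
   vertex 4.9 3.7 0.5
  endloop
 endfacet
 facet normal -0.336 -0.805 0.489
  outer loop
   vertex 0.6 2.9 3.4
   vertex 0.2 1.0 0.0
   vertex 4.7 0.4 2.1
  endloop
 endfacet
 facet normal -0.091 -0.573 0.815
  outer loop
   vertex 0.6 2.9 3.4
   vertex 4.7 0.4 2.1
   vertex 3.8 4.1 4.6
  endloop
 endfacet
 facet normal 0.195 -0.160 -0.968
  outer loop
   vertex 4.5 2.0 0.7
   vertex 0.2 1.0 0.0
   vertex 4.9 3.7 0.5
  endloop
 endfacet
 facet normal 0.264 -0.616 -0.742
  outer loop
   vertex 4.5 2.0 0.7
   vertex 4.7 0.4 2.1
   vertex 0.2 1.0 0.0
  endloop
 endfacet
 facet normal 0.873 -0.254 -0.415
  outer loop
   vertex 4.5 2.0 0.7
   vertex 4.9 3.7 0.5
   vertex 4.7 0.4 2.1
  endloop
 endfacet
 facet normal -0.170 0.975 -0.141
  outer loop
   vertex 2.1 3.5 2.5
   vertex 3.8 4.1 4.6
   vertex 4.9 3.7 0.5
  endloop
 endfacet
 facet normal -0.359 0.933 0.024
  outer loop
   vertex 2.1 3.5 2.5
   vertex 0.6 2.9 3.4
   vertex 3.8 4.1 4.6
  endloop
 endfacet
 facet normal -0.398 0.782 -0.479
  outer loop
   vertex 2.1 3.5 2.5
   vertex 4.9 3.7 0.5
   vertex 0.2 1.0 0.0
  endloop
 endfacet
 facet normal -0.527 0.767 -0.367
  outer loop
   vertex 2.1 3.5 2.5
   vertex 0.2 1.0 0.0
   vertex 0.6 2.9 3.4
  endloop
 endfacet
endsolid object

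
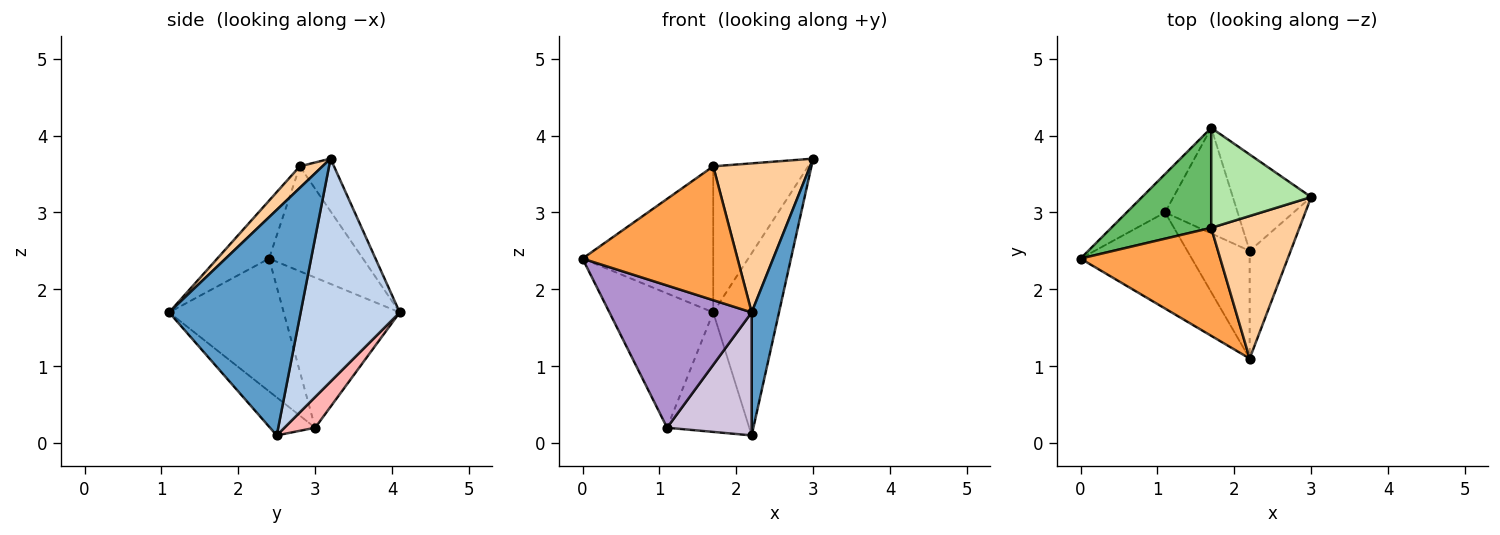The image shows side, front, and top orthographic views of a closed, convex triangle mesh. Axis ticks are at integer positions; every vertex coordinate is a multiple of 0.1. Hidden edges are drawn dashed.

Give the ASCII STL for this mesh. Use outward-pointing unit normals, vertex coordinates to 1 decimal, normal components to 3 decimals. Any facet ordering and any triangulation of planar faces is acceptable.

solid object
 facet normal 0.964 -0.200 -0.175
  outer loop
   vertex 2.2 2.5 0.1
   vertex 3.0 3.2 3.7
   vertex 2.2 1.1 1.7
  endloop
 endfacet
 facet normal 0.800 0.531 -0.281
  outer loop
   vertex 1.7 4.1 1.7
   vertex 3.0 3.2 3.7
   vertex 2.2 2.5 0.1
  endloop
 endfacet
 facet normal -0.252 -0.753 0.608
  outer loop
   vertex 1.7 2.8 3.6
   vertex 0.0 2.4 2.4
   vertex 2.2 1.1 1.7
  endloop
 endfacet
 facet normal 0.167 -0.713 0.681
  outer loop
   vertex 1.7 2.8 3.6
   vertex 2.2 1.1 1.7
   vertex 3.0 3.2 3.7
  endloop
 endfacet
 facet normal -0.510 0.710 0.486
  outer loop
   vertex 1.7 2.8 3.6
   vertex 1.7 4.1 1.7
   vertex 0.0 2.4 2.4
  endloop
 endfacet
 facet normal -0.285 0.791 0.541
  outer loop
   vertex 1.7 2.8 3.6
   vertex 3.0 3.2 3.7
   vertex 1.7 4.1 1.7
  endloop
 endfacet
 facet normal -0.732 0.655 -0.187
  outer loop
   vertex 1.1 3.0 0.2
   vertex 0.0 2.4 2.4
   vertex 1.7 4.1 1.7
  endloop
 endfacet
 facet normal 0.270 0.722 -0.637
  outer loop
   vertex 1.1 3.0 0.2
   vertex 1.7 4.1 1.7
   vertex 2.2 2.5 0.1
  endloop
 endfacet
 facet normal -0.555 -0.689 -0.466
  outer loop
   vertex 1.1 3.0 0.2
   vertex 2.2 1.1 1.7
   vertex 0.0 2.4 2.4
  endloop
 endfacet
 facet normal -0.373 -0.698 -0.611
  outer loop
   vertex 1.1 3.0 0.2
   vertex 2.2 2.5 0.1
   vertex 2.2 1.1 1.7
  endloop
 endfacet
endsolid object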